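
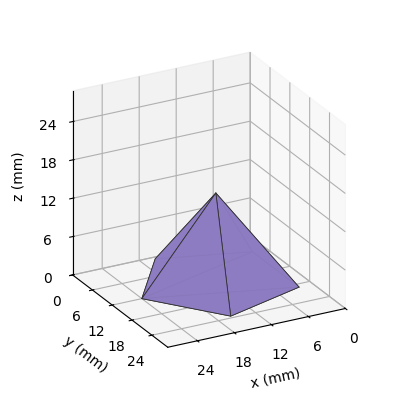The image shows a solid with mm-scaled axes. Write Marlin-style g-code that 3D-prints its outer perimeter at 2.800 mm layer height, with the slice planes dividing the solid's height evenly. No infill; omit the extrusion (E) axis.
Reading the render: the shape is a regular 5-sided pyramid, base circumscribed radius ≈ 12 mm, apex at z ≈ 14 mm (dimensions read to the nearest mm from the axis ticks). For the g-code, the solid's height is divided into equal slices at the stated Δz and each level perimeter traced with G1 moves after a G0 lift.

; perimeter-only toolpath
G21 ; units = mm
G90 ; absolute positioning
G28 ; home
; layer 1
G0 Z2.800
G0 X21.600 Y12.000
G1 X14.966 Y21.130
G1 X4.234 Y17.642
G1 X4.234 Y6.358
G1 X14.966 Y2.870
G1 X21.600 Y12.000
; layer 2
G0 Z5.600
G0 X19.200 Y12.000
G1 X14.225 Y18.848
G1 X6.175 Y16.232
G1 X6.175 Y7.768
G1 X14.225 Y5.152
G1 X19.200 Y12.000
; layer 3
G0 Z8.400
G0 X16.800 Y12.000
G1 X13.483 Y16.565
G1 X8.117 Y14.821
G1 X8.117 Y9.179
G1 X13.483 Y7.435
G1 X16.800 Y12.000
; layer 4
G0 Z11.200
G0 X14.400 Y12.000
G1 X12.742 Y14.283
G1 X10.058 Y13.411
G1 X10.058 Y10.589
G1 X12.742 Y9.717
G1 X14.400 Y12.000
M2 ; end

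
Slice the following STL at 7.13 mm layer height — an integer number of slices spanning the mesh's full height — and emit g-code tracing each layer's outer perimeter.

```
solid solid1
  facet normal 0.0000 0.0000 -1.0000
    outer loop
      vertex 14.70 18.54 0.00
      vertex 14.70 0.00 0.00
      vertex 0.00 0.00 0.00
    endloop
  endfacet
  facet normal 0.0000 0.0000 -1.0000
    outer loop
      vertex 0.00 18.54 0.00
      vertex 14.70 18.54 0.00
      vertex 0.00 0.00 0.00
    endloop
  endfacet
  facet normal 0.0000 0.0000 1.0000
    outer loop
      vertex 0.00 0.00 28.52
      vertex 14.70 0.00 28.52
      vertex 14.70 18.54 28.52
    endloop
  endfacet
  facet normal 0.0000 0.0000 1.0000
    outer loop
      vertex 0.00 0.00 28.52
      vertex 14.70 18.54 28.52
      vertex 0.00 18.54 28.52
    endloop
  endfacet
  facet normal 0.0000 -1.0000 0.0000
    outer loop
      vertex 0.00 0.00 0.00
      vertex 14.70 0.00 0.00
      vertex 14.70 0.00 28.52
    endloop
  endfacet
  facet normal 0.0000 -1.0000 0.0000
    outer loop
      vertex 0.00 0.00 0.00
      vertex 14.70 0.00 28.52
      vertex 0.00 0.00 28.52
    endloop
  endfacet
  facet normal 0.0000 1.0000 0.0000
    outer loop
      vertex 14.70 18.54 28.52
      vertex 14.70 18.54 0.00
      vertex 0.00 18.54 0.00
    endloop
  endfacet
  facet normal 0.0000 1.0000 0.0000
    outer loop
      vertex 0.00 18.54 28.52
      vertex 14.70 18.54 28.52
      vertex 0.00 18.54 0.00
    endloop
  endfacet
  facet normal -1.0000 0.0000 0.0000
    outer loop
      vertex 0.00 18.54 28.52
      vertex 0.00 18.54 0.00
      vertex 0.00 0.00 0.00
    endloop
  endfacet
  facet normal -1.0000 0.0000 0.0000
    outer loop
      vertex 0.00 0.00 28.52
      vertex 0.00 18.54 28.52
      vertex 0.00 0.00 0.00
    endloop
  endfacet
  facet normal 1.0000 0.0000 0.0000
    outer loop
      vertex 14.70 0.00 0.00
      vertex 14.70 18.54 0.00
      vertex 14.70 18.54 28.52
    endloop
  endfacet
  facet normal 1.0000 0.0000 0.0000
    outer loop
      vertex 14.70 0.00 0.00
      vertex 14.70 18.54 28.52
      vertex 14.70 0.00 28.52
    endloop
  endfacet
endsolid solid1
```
; perimeter-only toolpath
G21 ; units = mm
G90 ; absolute positioning
G28 ; home
; layer 1
G0 Z7.13
G0 X0.00 Y0.00
G1 X14.70 Y0.00
G1 X14.70 Y18.54
G1 X0.00 Y18.54
G1 X0.00 Y0.00
; layer 2
G0 Z14.26
G0 X0.00 Y0.00
G1 X14.70 Y0.00
G1 X14.70 Y18.54
G1 X0.00 Y18.54
G1 X0.00 Y0.00
; layer 3
G0 Z21.39
G0 X0.00 Y0.00
G1 X14.70 Y0.00
G1 X14.70 Y18.54
G1 X0.00 Y18.54
G1 X0.00 Y0.00
; layer 4
G0 Z28.52
G0 X0.00 Y0.00
G1 X14.70 Y0.00
G1 X14.70 Y18.54
G1 X0.00 Y18.54
G1 X0.00 Y0.00
M2 ; end

The solid is a rectangular box, roughly 14.7 × 18.5 mm footprint and 28.5 mm tall. Slicing at Δz = 7.13 mm — 4 equal slices spanning the solid's height, so layer i sits at z = i·h/4 — gives 4 non-empty perimeters. Each is a 4-segment closed polygon; G0 lifts to the layer z and rapids to the start vertex, then G1 traces the edges.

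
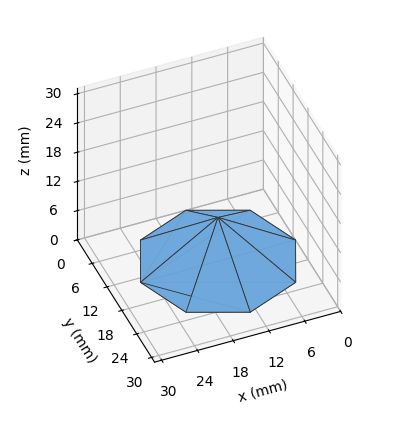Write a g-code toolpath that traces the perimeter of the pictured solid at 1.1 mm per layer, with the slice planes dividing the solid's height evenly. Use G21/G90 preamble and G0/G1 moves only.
Reading the render: the shape is a regular 8-sided pyramid, base circumscribed radius ≈ 13 mm, apex at z ≈ 9 mm (dimensions read to the nearest mm from the axis ticks). For the g-code, the solid's height is divided into equal slices at the stated Δz and each level perimeter traced with G1 moves after a G0 lift.

; perimeter-only toolpath
G21 ; units = mm
G90 ; absolute positioning
G28 ; home
; layer 1
G0 Z1.1
G0 X24.4 Y13.0
G1 X21.1 Y21.1
G1 X13.0 Y24.4
G1 X4.9 Y21.1
G1 X1.6 Y13.0
G1 X4.9 Y4.9
G1 X13.0 Y1.6
G1 X21.1 Y4.9
G1 X24.4 Y13.0
; layer 2
G0 Z2.2
G0 X22.8 Y13.0
G1 X19.9 Y19.9
G1 X13.0 Y22.8
G1 X6.1 Y19.9
G1 X3.2 Y13.0
G1 X6.1 Y6.1
G1 X13.0 Y3.2
G1 X19.9 Y6.1
G1 X22.8 Y13.0
; layer 3
G0 Z3.4
G0 X21.1 Y13.0
G1 X18.8 Y18.8
G1 X13.0 Y21.1
G1 X7.2 Y18.8
G1 X4.9 Y13.0
G1 X7.2 Y7.2
G1 X13.0 Y4.9
G1 X18.8 Y7.2
G1 X21.1 Y13.0
; layer 4
G0 Z4.5
G0 X19.5 Y13.0
G1 X17.6 Y17.6
G1 X13.0 Y19.5
G1 X8.4 Y17.6
G1 X6.5 Y13.0
G1 X8.4 Y8.4
G1 X13.0 Y6.5
G1 X17.6 Y8.4
G1 X19.5 Y13.0
; layer 5
G0 Z5.6
G0 X17.9 Y13.0
G1 X16.4 Y16.4
G1 X13.0 Y17.9
G1 X9.6 Y16.4
G1 X8.1 Y13.0
G1 X9.6 Y9.6
G1 X13.0 Y8.1
G1 X16.4 Y9.6
G1 X17.9 Y13.0
; layer 6
G0 Z6.8
G0 X16.2 Y13.0
G1 X15.3 Y15.3
G1 X13.0 Y16.2
G1 X10.7 Y15.3
G1 X9.8 Y13.0
G1 X10.7 Y10.7
G1 X13.0 Y9.8
G1 X15.3 Y10.7
G1 X16.2 Y13.0
; layer 7
G0 Z7.9
G0 X14.6 Y13.0
G1 X14.2 Y14.2
G1 X13.0 Y14.6
G1 X11.8 Y14.2
G1 X11.4 Y13.0
G1 X11.8 Y11.8
G1 X13.0 Y11.4
G1 X14.2 Y11.8
G1 X14.6 Y13.0
M2 ; end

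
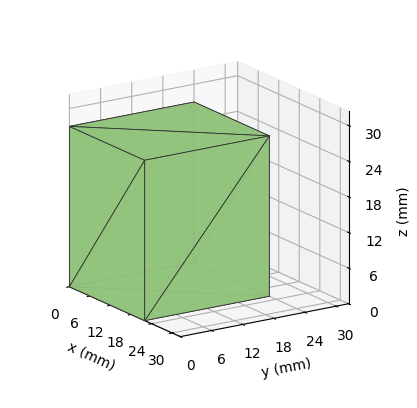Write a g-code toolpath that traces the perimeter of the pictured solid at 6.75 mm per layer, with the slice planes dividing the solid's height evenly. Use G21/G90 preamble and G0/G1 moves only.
Reading the render: the shape is a rectangular box, roughly 22 × 24 mm footprint and 27 mm tall (dimensions read to the nearest mm from the axis ticks). For the g-code, the solid's height is divided into equal slices at the stated Δz and each level perimeter traced with G1 moves after a G0 lift.

; perimeter-only toolpath
G21 ; units = mm
G90 ; absolute positioning
G28 ; home
; layer 1
G0 Z6.75
G0 X0.00 Y0.00
G1 X22.00 Y0.00
G1 X22.00 Y24.00
G1 X0.00 Y24.00
G1 X0.00 Y0.00
; layer 2
G0 Z13.50
G0 X0.00 Y0.00
G1 X22.00 Y0.00
G1 X22.00 Y24.00
G1 X0.00 Y24.00
G1 X0.00 Y0.00
; layer 3
G0 Z20.25
G0 X0.00 Y0.00
G1 X22.00 Y0.00
G1 X22.00 Y24.00
G1 X0.00 Y24.00
G1 X0.00 Y0.00
; layer 4
G0 Z27.00
G0 X0.00 Y0.00
G1 X22.00 Y0.00
G1 X22.00 Y24.00
G1 X0.00 Y24.00
G1 X0.00 Y0.00
M2 ; end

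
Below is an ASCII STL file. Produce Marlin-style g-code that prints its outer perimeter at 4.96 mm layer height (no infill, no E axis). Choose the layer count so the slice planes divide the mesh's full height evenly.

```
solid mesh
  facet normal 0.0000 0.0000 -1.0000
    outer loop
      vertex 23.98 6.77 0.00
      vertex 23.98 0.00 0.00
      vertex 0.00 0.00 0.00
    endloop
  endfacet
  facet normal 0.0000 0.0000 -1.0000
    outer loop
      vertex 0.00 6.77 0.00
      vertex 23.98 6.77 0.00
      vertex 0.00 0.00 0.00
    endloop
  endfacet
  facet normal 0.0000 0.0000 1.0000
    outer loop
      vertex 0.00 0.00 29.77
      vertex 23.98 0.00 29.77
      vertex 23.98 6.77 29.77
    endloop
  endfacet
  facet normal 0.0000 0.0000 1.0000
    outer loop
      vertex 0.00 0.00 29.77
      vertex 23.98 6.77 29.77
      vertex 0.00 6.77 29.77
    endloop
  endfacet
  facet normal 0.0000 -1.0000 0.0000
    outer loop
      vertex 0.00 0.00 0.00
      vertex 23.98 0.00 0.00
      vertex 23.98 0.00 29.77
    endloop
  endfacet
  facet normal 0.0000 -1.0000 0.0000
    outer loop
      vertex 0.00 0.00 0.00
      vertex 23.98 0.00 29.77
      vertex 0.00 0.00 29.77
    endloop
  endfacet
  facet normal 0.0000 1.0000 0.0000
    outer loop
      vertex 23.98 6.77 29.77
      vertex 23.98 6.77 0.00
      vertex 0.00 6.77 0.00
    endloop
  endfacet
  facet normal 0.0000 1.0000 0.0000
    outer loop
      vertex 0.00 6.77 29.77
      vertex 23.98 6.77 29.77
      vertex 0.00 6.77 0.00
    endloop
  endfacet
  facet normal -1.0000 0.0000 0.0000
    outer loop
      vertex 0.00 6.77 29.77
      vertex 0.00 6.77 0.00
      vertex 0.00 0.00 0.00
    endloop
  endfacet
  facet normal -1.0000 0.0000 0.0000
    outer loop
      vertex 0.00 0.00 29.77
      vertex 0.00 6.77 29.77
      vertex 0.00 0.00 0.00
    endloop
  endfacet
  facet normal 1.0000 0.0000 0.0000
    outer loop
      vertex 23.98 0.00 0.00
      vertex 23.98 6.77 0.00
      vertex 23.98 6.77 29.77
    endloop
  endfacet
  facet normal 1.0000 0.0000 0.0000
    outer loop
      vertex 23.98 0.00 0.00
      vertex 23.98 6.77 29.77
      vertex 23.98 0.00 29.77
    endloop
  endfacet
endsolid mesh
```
; perimeter-only toolpath
G21 ; units = mm
G90 ; absolute positioning
G28 ; home
; layer 1
G0 Z4.96
G0 X0.00 Y0.00
G1 X23.98 Y0.00
G1 X23.98 Y6.77
G1 X0.00 Y6.77
G1 X0.00 Y0.00
; layer 2
G0 Z9.92
G0 X0.00 Y0.00
G1 X23.98 Y0.00
G1 X23.98 Y6.77
G1 X0.00 Y6.77
G1 X0.00 Y0.00
; layer 3
G0 Z14.89
G0 X0.00 Y0.00
G1 X23.98 Y0.00
G1 X23.98 Y6.77
G1 X0.00 Y6.77
G1 X0.00 Y0.00
; layer 4
G0 Z19.85
G0 X0.00 Y0.00
G1 X23.98 Y0.00
G1 X23.98 Y6.77
G1 X0.00 Y6.77
G1 X0.00 Y0.00
; layer 5
G0 Z24.81
G0 X0.00 Y0.00
G1 X23.98 Y0.00
G1 X23.98 Y6.77
G1 X0.00 Y6.77
G1 X0.00 Y0.00
; layer 6
G0 Z29.77
G0 X0.00 Y0.00
G1 X23.98 Y0.00
G1 X23.98 Y6.77
G1 X0.00 Y6.77
G1 X0.00 Y0.00
M2 ; end

The solid is a rectangular box, roughly 24 × 6.77 mm footprint and 29.8 mm tall. Slicing at Δz = 4.96 mm — 6 equal slices spanning the solid's height, so layer i sits at z = i·h/6 — gives 6 non-empty perimeters. Each is a 4-segment closed polygon; G0 lifts to the layer z and rapids to the start vertex, then G1 traces the edges.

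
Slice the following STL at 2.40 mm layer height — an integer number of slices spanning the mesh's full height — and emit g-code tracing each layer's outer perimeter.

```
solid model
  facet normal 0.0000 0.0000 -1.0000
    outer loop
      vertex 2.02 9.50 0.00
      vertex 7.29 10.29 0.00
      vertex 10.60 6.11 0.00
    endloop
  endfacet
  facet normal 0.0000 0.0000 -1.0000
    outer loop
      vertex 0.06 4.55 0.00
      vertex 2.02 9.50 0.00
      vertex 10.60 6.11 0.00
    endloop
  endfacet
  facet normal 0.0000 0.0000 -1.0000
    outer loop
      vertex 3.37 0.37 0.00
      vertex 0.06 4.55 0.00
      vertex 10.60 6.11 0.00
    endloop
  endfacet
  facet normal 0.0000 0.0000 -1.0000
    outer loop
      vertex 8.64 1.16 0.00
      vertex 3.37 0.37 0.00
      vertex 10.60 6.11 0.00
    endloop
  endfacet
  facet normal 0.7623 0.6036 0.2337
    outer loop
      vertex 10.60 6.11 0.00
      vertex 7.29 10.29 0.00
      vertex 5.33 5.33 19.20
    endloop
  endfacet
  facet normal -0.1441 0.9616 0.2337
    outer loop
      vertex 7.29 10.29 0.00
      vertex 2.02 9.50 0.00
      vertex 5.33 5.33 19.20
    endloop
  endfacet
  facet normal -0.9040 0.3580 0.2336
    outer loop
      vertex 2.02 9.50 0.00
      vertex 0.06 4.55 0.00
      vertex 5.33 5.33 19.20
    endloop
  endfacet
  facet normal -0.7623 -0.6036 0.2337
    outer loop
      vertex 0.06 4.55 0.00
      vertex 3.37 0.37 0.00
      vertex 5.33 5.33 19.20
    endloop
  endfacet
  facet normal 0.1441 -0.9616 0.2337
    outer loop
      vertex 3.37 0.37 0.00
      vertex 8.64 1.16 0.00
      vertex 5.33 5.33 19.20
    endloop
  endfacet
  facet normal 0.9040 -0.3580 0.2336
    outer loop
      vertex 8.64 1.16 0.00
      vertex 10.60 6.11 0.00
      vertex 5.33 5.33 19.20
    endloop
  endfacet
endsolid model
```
; perimeter-only toolpath
G21 ; units = mm
G90 ; absolute positioning
G28 ; home
; layer 1
G0 Z2.40
G0 X9.94 Y6.01
G1 X7.04 Y9.67
G1 X2.43 Y8.98
G1 X0.72 Y4.65
G1 X3.62 Y0.99
G1 X8.23 Y1.68
G1 X9.94 Y6.01
; layer 2
G0 Z4.80
G0 X9.28 Y5.92
G1 X6.80 Y9.05
G1 X2.85 Y8.46
G1 X1.38 Y4.74
G1 X3.86 Y1.61
G1 X7.81 Y2.20
G1 X9.28 Y5.92
; layer 3
G0 Z7.20
G0 X8.62 Y5.82
G1 X6.56 Y8.43
G1 X3.26 Y7.94
G1 X2.04 Y4.84
G1 X4.11 Y2.23
G1 X7.40 Y2.72
G1 X8.62 Y5.82
; layer 4
G0 Z9.60
G0 X7.96 Y5.72
G1 X6.31 Y7.81
G1 X3.67 Y7.42
G1 X2.69 Y4.94
G1 X4.35 Y2.85
G1 X6.99 Y3.25
G1 X7.96 Y5.72
; layer 5
G0 Z12.00
G0 X7.31 Y5.62
G1 X6.06 Y7.19
G1 X4.09 Y6.89
G1 X3.35 Y5.04
G1 X4.59 Y3.47
G1 X6.57 Y3.77
G1 X7.31 Y5.62
; layer 6
G0 Z14.40
G0 X6.65 Y5.53
G1 X5.82 Y6.57
G1 X4.50 Y6.37
G1 X4.01 Y5.13
G1 X4.84 Y4.09
G1 X6.16 Y4.29
G1 X6.65 Y5.53
; layer 7
G0 Z16.80
G0 X5.99 Y5.43
G1 X5.57 Y5.95
G1 X4.92 Y5.85
G1 X4.67 Y5.23
G1 X5.08 Y4.71
G1 X5.74 Y4.81
G1 X5.99 Y5.43
M2 ; end

The solid is a regular 6-sided pyramid, base circumscribed radius ≈ 5.33 mm, apex at z ≈ 19.2 mm. Slicing at Δz = 2.40 mm — 8 equal slices spanning the solid's height, so layer i sits at z = i·h/8 — gives 7 non-empty perimeters. Each is a 6-segment closed polygon; G0 lifts to the layer z and rapids to the start vertex, then G1 traces the edges. The cross-section shrinks linearly with z (the slice at the apex is degenerate and omitted).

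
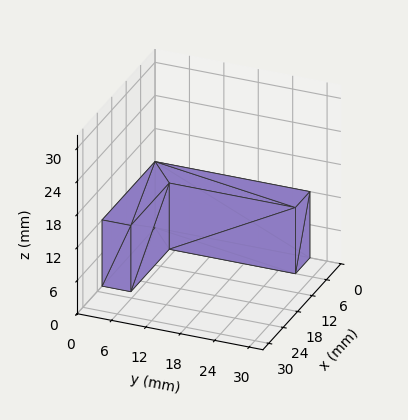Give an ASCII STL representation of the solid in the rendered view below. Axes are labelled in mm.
Reading the render: the shape is an L-shaped prism: outer 22 × 27 mm, arm thicknesses ≈ 5 mm (horizontal) and 6 mm (vertical), extruded 12 mm in z (dimensions read to the nearest mm from the axis ticks). For the STL, each face is triangulated and given an outward normal.

solid part
  facet normal 0.0000 0.0000 -1.0000
    outer loop
      vertex 22.000 5.000 0.000
      vertex 22.000 0.000 0.000
      vertex 0.000 0.000 0.000
    endloop
  endfacet
  facet normal 0.0000 0.0000 -1.0000
    outer loop
      vertex 6.000 5.000 0.000
      vertex 22.000 5.000 0.000
      vertex 0.000 0.000 0.000
    endloop
  endfacet
  facet normal 0.0000 0.0000 -1.0000
    outer loop
      vertex 6.000 27.000 0.000
      vertex 6.000 5.000 0.000
      vertex 0.000 0.000 0.000
    endloop
  endfacet
  facet normal 0.0000 0.0000 -1.0000
    outer loop
      vertex 0.000 27.000 0.000
      vertex 6.000 27.000 0.000
      vertex 0.000 0.000 0.000
    endloop
  endfacet
  facet normal 0.0000 0.0000 1.0000
    outer loop
      vertex 0.000 0.000 12.000
      vertex 22.000 0.000 12.000
      vertex 22.000 5.000 12.000
    endloop
  endfacet
  facet normal 0.0000 0.0000 1.0000
    outer loop
      vertex 0.000 0.000 12.000
      vertex 22.000 5.000 12.000
      vertex 6.000 5.000 12.000
    endloop
  endfacet
  facet normal 0.0000 0.0000 1.0000
    outer loop
      vertex 0.000 0.000 12.000
      vertex 6.000 5.000 12.000
      vertex 6.000 27.000 12.000
    endloop
  endfacet
  facet normal 0.0000 0.0000 1.0000
    outer loop
      vertex 0.000 0.000 12.000
      vertex 6.000 27.000 12.000
      vertex 0.000 27.000 12.000
    endloop
  endfacet
  facet normal 0.0000 -1.0000 0.0000
    outer loop
      vertex 0.000 0.000 0.000
      vertex 22.000 0.000 0.000
      vertex 22.000 0.000 12.000
    endloop
  endfacet
  facet normal 0.0000 -1.0000 0.0000
    outer loop
      vertex 0.000 0.000 0.000
      vertex 22.000 0.000 12.000
      vertex 0.000 0.000 12.000
    endloop
  endfacet
  facet normal 1.0000 0.0000 0.0000
    outer loop
      vertex 22.000 0.000 0.000
      vertex 22.000 5.000 0.000
      vertex 22.000 5.000 12.000
    endloop
  endfacet
  facet normal 1.0000 0.0000 0.0000
    outer loop
      vertex 22.000 0.000 0.000
      vertex 22.000 5.000 12.000
      vertex 22.000 0.000 12.000
    endloop
  endfacet
  facet normal 0.0000 1.0000 0.0000
    outer loop
      vertex 22.000 5.000 0.000
      vertex 6.000 5.000 0.000
      vertex 6.000 5.000 12.000
    endloop
  endfacet
  facet normal 0.0000 1.0000 0.0000
    outer loop
      vertex 22.000 5.000 0.000
      vertex 6.000 5.000 12.000
      vertex 22.000 5.000 12.000
    endloop
  endfacet
  facet normal 1.0000 0.0000 0.0000
    outer loop
      vertex 6.000 5.000 0.000
      vertex 6.000 27.000 0.000
      vertex 6.000 27.000 12.000
    endloop
  endfacet
  facet normal 1.0000 0.0000 0.0000
    outer loop
      vertex 6.000 5.000 0.000
      vertex 6.000 27.000 12.000
      vertex 6.000 5.000 12.000
    endloop
  endfacet
  facet normal 0.0000 1.0000 0.0000
    outer loop
      vertex 6.000 27.000 0.000
      vertex 0.000 27.000 0.000
      vertex 0.000 27.000 12.000
    endloop
  endfacet
  facet normal 0.0000 1.0000 0.0000
    outer loop
      vertex 6.000 27.000 0.000
      vertex 0.000 27.000 12.000
      vertex 6.000 27.000 12.000
    endloop
  endfacet
  facet normal -1.0000 0.0000 0.0000
    outer loop
      vertex 0.000 27.000 0.000
      vertex 0.000 0.000 0.000
      vertex 0.000 0.000 12.000
    endloop
  endfacet
  facet normal -1.0000 0.0000 0.0000
    outer loop
      vertex 0.000 27.000 0.000
      vertex 0.000 0.000 12.000
      vertex 0.000 27.000 12.000
    endloop
  endfacet
endsolid part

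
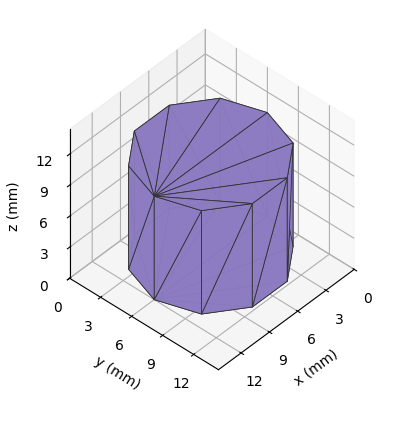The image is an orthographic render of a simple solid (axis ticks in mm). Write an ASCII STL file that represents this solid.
Reading the render: the shape is a regular 10-sided prism (a cylinder approximated with 10 flat sides), circumscribed radius ≈ 6 mm, height ≈ 10 mm (dimensions read to the nearest mm from the axis ticks). For the STL, each face is triangulated and given an outward normal.

solid part
  facet normal 0.0000 0.0000 -1.0000
    outer loop
      vertex 7.854 11.706 0.000
      vertex 10.854 9.527 0.000
      vertex 12.000 6.000 0.000
    endloop
  endfacet
  facet normal 0.0000 0.0000 -1.0000
    outer loop
      vertex 4.146 11.706 0.000
      vertex 7.854 11.706 0.000
      vertex 12.000 6.000 0.000
    endloop
  endfacet
  facet normal 0.0000 0.0000 -1.0000
    outer loop
      vertex 1.146 9.527 0.000
      vertex 4.146 11.706 0.000
      vertex 12.000 6.000 0.000
    endloop
  endfacet
  facet normal 0.0000 0.0000 -1.0000
    outer loop
      vertex 0.000 6.000 0.000
      vertex 1.146 9.527 0.000
      vertex 12.000 6.000 0.000
    endloop
  endfacet
  facet normal 0.0000 0.0000 -1.0000
    outer loop
      vertex 1.146 2.473 0.000
      vertex 0.000 6.000 0.000
      vertex 12.000 6.000 0.000
    endloop
  endfacet
  facet normal 0.0000 0.0000 -1.0000
    outer loop
      vertex 4.146 0.294 0.000
      vertex 1.146 2.473 0.000
      vertex 12.000 6.000 0.000
    endloop
  endfacet
  facet normal 0.0000 0.0000 -1.0000
    outer loop
      vertex 7.854 0.294 0.000
      vertex 4.146 0.294 0.000
      vertex 12.000 6.000 0.000
    endloop
  endfacet
  facet normal 0.0000 0.0000 -1.0000
    outer loop
      vertex 10.854 2.473 0.000
      vertex 7.854 0.294 0.000
      vertex 12.000 6.000 0.000
    endloop
  endfacet
  facet normal 0.0000 0.0000 1.0000
    outer loop
      vertex 12.000 6.000 10.000
      vertex 10.854 9.527 10.000
      vertex 7.854 11.706 10.000
    endloop
  endfacet
  facet normal 0.0000 0.0000 1.0000
    outer loop
      vertex 12.000 6.000 10.000
      vertex 7.854 11.706 10.000
      vertex 4.146 11.706 10.000
    endloop
  endfacet
  facet normal 0.0000 0.0000 1.0000
    outer loop
      vertex 12.000 6.000 10.000
      vertex 4.146 11.706 10.000
      vertex 1.146 9.527 10.000
    endloop
  endfacet
  facet normal 0.0000 0.0000 1.0000
    outer loop
      vertex 12.000 6.000 10.000
      vertex 1.146 9.527 10.000
      vertex 0.000 6.000 10.000
    endloop
  endfacet
  facet normal 0.0000 0.0000 1.0000
    outer loop
      vertex 12.000 6.000 10.000
      vertex 0.000 6.000 10.000
      vertex 1.146 2.473 10.000
    endloop
  endfacet
  facet normal 0.0000 0.0000 1.0000
    outer loop
      vertex 12.000 6.000 10.000
      vertex 1.146 2.473 10.000
      vertex 4.146 0.294 10.000
    endloop
  endfacet
  facet normal 0.0000 0.0000 1.0000
    outer loop
      vertex 12.000 6.000 10.000
      vertex 4.146 0.294 10.000
      vertex 7.854 0.294 10.000
    endloop
  endfacet
  facet normal 0.0000 0.0000 1.0000
    outer loop
      vertex 12.000 6.000 10.000
      vertex 7.854 0.294 10.000
      vertex 10.854 2.473 10.000
    endloop
  endfacet
  facet normal 0.9511 0.3090 0.0000
    outer loop
      vertex 12.000 6.000 0.000
      vertex 10.854 9.527 0.000
      vertex 10.854 9.527 10.000
    endloop
  endfacet
  facet normal 0.9511 0.3090 0.0000
    outer loop
      vertex 12.000 6.000 0.000
      vertex 10.854 9.527 10.000
      vertex 12.000 6.000 10.000
    endloop
  endfacet
  facet normal 0.5877 0.8091 0.0000
    outer loop
      vertex 10.854 9.527 0.000
      vertex 7.854 11.706 0.000
      vertex 7.854 11.706 10.000
    endloop
  endfacet
  facet normal 0.5877 0.8091 0.0000
    outer loop
      vertex 10.854 9.527 0.000
      vertex 7.854 11.706 10.000
      vertex 10.854 9.527 10.000
    endloop
  endfacet
  facet normal 0.0000 1.0000 0.0000
    outer loop
      vertex 7.854 11.706 0.000
      vertex 4.146 11.706 0.000
      vertex 4.146 11.706 10.000
    endloop
  endfacet
  facet normal 0.0000 1.0000 0.0000
    outer loop
      vertex 7.854 11.706 0.000
      vertex 4.146 11.706 10.000
      vertex 7.854 11.706 10.000
    endloop
  endfacet
  facet normal -0.5877 0.8091 0.0000
    outer loop
      vertex 4.146 11.706 0.000
      vertex 1.146 9.527 0.000
      vertex 1.146 9.527 10.000
    endloop
  endfacet
  facet normal -0.5877 0.8091 0.0000
    outer loop
      vertex 4.146 11.706 0.000
      vertex 1.146 9.527 10.000
      vertex 4.146 11.706 10.000
    endloop
  endfacet
  facet normal -0.9511 0.3090 0.0000
    outer loop
      vertex 1.146 9.527 0.000
      vertex 0.000 6.000 0.000
      vertex 0.000 6.000 10.000
    endloop
  endfacet
  facet normal -0.9511 0.3090 0.0000
    outer loop
      vertex 1.146 9.527 0.000
      vertex 0.000 6.000 10.000
      vertex 1.146 9.527 10.000
    endloop
  endfacet
  facet normal -0.9511 -0.3090 0.0000
    outer loop
      vertex 0.000 6.000 0.000
      vertex 1.146 2.473 0.000
      vertex 1.146 2.473 10.000
    endloop
  endfacet
  facet normal -0.9511 -0.3090 0.0000
    outer loop
      vertex 0.000 6.000 0.000
      vertex 1.146 2.473 10.000
      vertex 0.000 6.000 10.000
    endloop
  endfacet
  facet normal -0.5877 -0.8091 0.0000
    outer loop
      vertex 1.146 2.473 0.000
      vertex 4.146 0.294 0.000
      vertex 4.146 0.294 10.000
    endloop
  endfacet
  facet normal -0.5877 -0.8091 0.0000
    outer loop
      vertex 1.146 2.473 0.000
      vertex 4.146 0.294 10.000
      vertex 1.146 2.473 10.000
    endloop
  endfacet
  facet normal 0.0000 -1.0000 0.0000
    outer loop
      vertex 4.146 0.294 0.000
      vertex 7.854 0.294 0.000
      vertex 7.854 0.294 10.000
    endloop
  endfacet
  facet normal 0.0000 -1.0000 0.0000
    outer loop
      vertex 4.146 0.294 0.000
      vertex 7.854 0.294 10.000
      vertex 4.146 0.294 10.000
    endloop
  endfacet
  facet normal 0.5877 -0.8091 0.0000
    outer loop
      vertex 7.854 0.294 0.000
      vertex 10.854 2.473 0.000
      vertex 10.854 2.473 10.000
    endloop
  endfacet
  facet normal 0.5877 -0.8091 0.0000
    outer loop
      vertex 7.854 0.294 0.000
      vertex 10.854 2.473 10.000
      vertex 7.854 0.294 10.000
    endloop
  endfacet
  facet normal 0.9511 -0.3090 0.0000
    outer loop
      vertex 10.854 2.473 0.000
      vertex 12.000 6.000 0.000
      vertex 12.000 6.000 10.000
    endloop
  endfacet
  facet normal 0.9511 -0.3090 0.0000
    outer loop
      vertex 10.854 2.473 0.000
      vertex 12.000 6.000 10.000
      vertex 10.854 2.473 10.000
    endloop
  endfacet
endsolid part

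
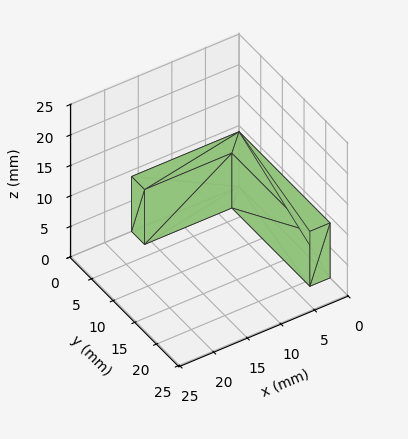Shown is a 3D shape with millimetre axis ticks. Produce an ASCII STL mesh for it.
Reading the render: the shape is an L-shaped prism: outer 16 × 21 mm, arm thicknesses ≈ 3 mm (horizontal) and 3 mm (vertical), extruded 9 mm in z (dimensions read to the nearest mm from the axis ticks). For the STL, each face is triangulated and given an outward normal.

solid part
  facet normal 0.0000 0.0000 -1.0000
    outer loop
      vertex 16.0 3.0 0.0
      vertex 16.0 0.0 0.0
      vertex 0.0 0.0 0.0
    endloop
  endfacet
  facet normal 0.0000 0.0000 -1.0000
    outer loop
      vertex 3.0 3.0 0.0
      vertex 16.0 3.0 0.0
      vertex 0.0 0.0 0.0
    endloop
  endfacet
  facet normal 0.0000 0.0000 -1.0000
    outer loop
      vertex 3.0 21.0 0.0
      vertex 3.0 3.0 0.0
      vertex 0.0 0.0 0.0
    endloop
  endfacet
  facet normal 0.0000 0.0000 -1.0000
    outer loop
      vertex 0.0 21.0 0.0
      vertex 3.0 21.0 0.0
      vertex 0.0 0.0 0.0
    endloop
  endfacet
  facet normal 0.0000 0.0000 1.0000
    outer loop
      vertex 0.0 0.0 9.0
      vertex 16.0 0.0 9.0
      vertex 16.0 3.0 9.0
    endloop
  endfacet
  facet normal 0.0000 0.0000 1.0000
    outer loop
      vertex 0.0 0.0 9.0
      vertex 16.0 3.0 9.0
      vertex 3.0 3.0 9.0
    endloop
  endfacet
  facet normal 0.0000 0.0000 1.0000
    outer loop
      vertex 0.0 0.0 9.0
      vertex 3.0 3.0 9.0
      vertex 3.0 21.0 9.0
    endloop
  endfacet
  facet normal 0.0000 0.0000 1.0000
    outer loop
      vertex 0.0 0.0 9.0
      vertex 3.0 21.0 9.0
      vertex 0.0 21.0 9.0
    endloop
  endfacet
  facet normal 0.0000 -1.0000 0.0000
    outer loop
      vertex 0.0 0.0 0.0
      vertex 16.0 0.0 0.0
      vertex 16.0 0.0 9.0
    endloop
  endfacet
  facet normal 0.0000 -1.0000 0.0000
    outer loop
      vertex 0.0 0.0 0.0
      vertex 16.0 0.0 9.0
      vertex 0.0 0.0 9.0
    endloop
  endfacet
  facet normal 1.0000 0.0000 0.0000
    outer loop
      vertex 16.0 0.0 0.0
      vertex 16.0 3.0 0.0
      vertex 16.0 3.0 9.0
    endloop
  endfacet
  facet normal 1.0000 0.0000 0.0000
    outer loop
      vertex 16.0 0.0 0.0
      vertex 16.0 3.0 9.0
      vertex 16.0 0.0 9.0
    endloop
  endfacet
  facet normal 0.0000 1.0000 0.0000
    outer loop
      vertex 16.0 3.0 0.0
      vertex 3.0 3.0 0.0
      vertex 3.0 3.0 9.0
    endloop
  endfacet
  facet normal 0.0000 1.0000 0.0000
    outer loop
      vertex 16.0 3.0 0.0
      vertex 3.0 3.0 9.0
      vertex 16.0 3.0 9.0
    endloop
  endfacet
  facet normal 1.0000 0.0000 0.0000
    outer loop
      vertex 3.0 3.0 0.0
      vertex 3.0 21.0 0.0
      vertex 3.0 21.0 9.0
    endloop
  endfacet
  facet normal 1.0000 0.0000 0.0000
    outer loop
      vertex 3.0 3.0 0.0
      vertex 3.0 21.0 9.0
      vertex 3.0 3.0 9.0
    endloop
  endfacet
  facet normal 0.0000 1.0000 0.0000
    outer loop
      vertex 3.0 21.0 0.0
      vertex 0.0 21.0 0.0
      vertex 0.0 21.0 9.0
    endloop
  endfacet
  facet normal 0.0000 1.0000 0.0000
    outer loop
      vertex 3.0 21.0 0.0
      vertex 0.0 21.0 9.0
      vertex 3.0 21.0 9.0
    endloop
  endfacet
  facet normal -1.0000 0.0000 0.0000
    outer loop
      vertex 0.0 21.0 0.0
      vertex 0.0 0.0 0.0
      vertex 0.0 0.0 9.0
    endloop
  endfacet
  facet normal -1.0000 0.0000 0.0000
    outer loop
      vertex 0.0 21.0 0.0
      vertex 0.0 0.0 9.0
      vertex 0.0 21.0 9.0
    endloop
  endfacet
endsolid part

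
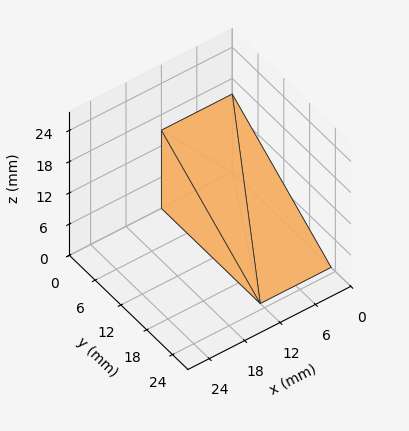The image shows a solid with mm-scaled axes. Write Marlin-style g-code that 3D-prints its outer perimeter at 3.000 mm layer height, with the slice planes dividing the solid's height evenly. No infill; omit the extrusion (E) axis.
Reading the render: the shape is a wedge (ramp): 12 × 23 mm base, rising to 15 mm along the y=0 edge and sloping linearly to z=0 at y=23 (dimensions read to the nearest mm from the axis ticks). For the g-code, the solid's height is divided into equal slices at the stated Δz and each level perimeter traced with G1 moves after a G0 lift.

; perimeter-only toolpath
G21 ; units = mm
G90 ; absolute positioning
G28 ; home
; layer 1
G0 Z3.000
G0 X0.000 Y0.000
G1 X12.000 Y0.000
G1 X12.000 Y18.400
G1 X0.000 Y18.400
G1 X0.000 Y0.000
; layer 2
G0 Z6.000
G0 X0.000 Y0.000
G1 X12.000 Y0.000
G1 X12.000 Y13.800
G1 X0.000 Y13.800
G1 X0.000 Y0.000
; layer 3
G0 Z9.000
G0 X0.000 Y0.000
G1 X12.000 Y0.000
G1 X12.000 Y9.200
G1 X0.000 Y9.200
G1 X0.000 Y0.000
; layer 4
G0 Z12.000
G0 X0.000 Y0.000
G1 X12.000 Y0.000
G1 X12.000 Y4.600
G1 X0.000 Y4.600
G1 X0.000 Y0.000
M2 ; end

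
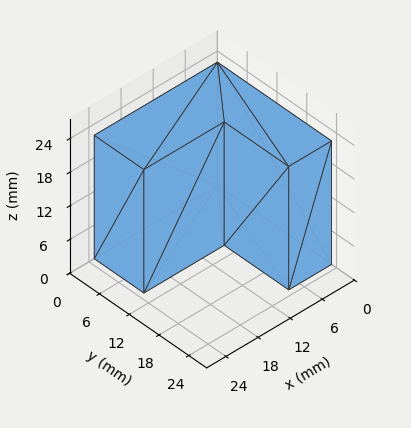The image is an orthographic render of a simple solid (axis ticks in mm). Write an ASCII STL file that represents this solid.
Reading the render: the shape is an L-shaped prism: outer 23 × 23 mm, arm thicknesses ≈ 10 mm (horizontal) and 8 mm (vertical), extruded 22 mm in z (dimensions read to the nearest mm from the axis ticks). For the STL, each face is triangulated and given an outward normal.

solid part
  facet normal 0.0000 0.0000 -1.0000
    outer loop
      vertex 23.000 10.000 0.000
      vertex 23.000 0.000 0.000
      vertex 0.000 0.000 0.000
    endloop
  endfacet
  facet normal 0.0000 0.0000 -1.0000
    outer loop
      vertex 8.000 10.000 0.000
      vertex 23.000 10.000 0.000
      vertex 0.000 0.000 0.000
    endloop
  endfacet
  facet normal 0.0000 0.0000 -1.0000
    outer loop
      vertex 8.000 23.000 0.000
      vertex 8.000 10.000 0.000
      vertex 0.000 0.000 0.000
    endloop
  endfacet
  facet normal 0.0000 0.0000 -1.0000
    outer loop
      vertex 0.000 23.000 0.000
      vertex 8.000 23.000 0.000
      vertex 0.000 0.000 0.000
    endloop
  endfacet
  facet normal 0.0000 0.0000 1.0000
    outer loop
      vertex 0.000 0.000 22.000
      vertex 23.000 0.000 22.000
      vertex 23.000 10.000 22.000
    endloop
  endfacet
  facet normal 0.0000 0.0000 1.0000
    outer loop
      vertex 0.000 0.000 22.000
      vertex 23.000 10.000 22.000
      vertex 8.000 10.000 22.000
    endloop
  endfacet
  facet normal 0.0000 0.0000 1.0000
    outer loop
      vertex 0.000 0.000 22.000
      vertex 8.000 10.000 22.000
      vertex 8.000 23.000 22.000
    endloop
  endfacet
  facet normal 0.0000 0.0000 1.0000
    outer loop
      vertex 0.000 0.000 22.000
      vertex 8.000 23.000 22.000
      vertex 0.000 23.000 22.000
    endloop
  endfacet
  facet normal 0.0000 -1.0000 0.0000
    outer loop
      vertex 0.000 0.000 0.000
      vertex 23.000 0.000 0.000
      vertex 23.000 0.000 22.000
    endloop
  endfacet
  facet normal 0.0000 -1.0000 0.0000
    outer loop
      vertex 0.000 0.000 0.000
      vertex 23.000 0.000 22.000
      vertex 0.000 0.000 22.000
    endloop
  endfacet
  facet normal 1.0000 0.0000 0.0000
    outer loop
      vertex 23.000 0.000 0.000
      vertex 23.000 10.000 0.000
      vertex 23.000 10.000 22.000
    endloop
  endfacet
  facet normal 1.0000 0.0000 0.0000
    outer loop
      vertex 23.000 0.000 0.000
      vertex 23.000 10.000 22.000
      vertex 23.000 0.000 22.000
    endloop
  endfacet
  facet normal 0.0000 1.0000 0.0000
    outer loop
      vertex 23.000 10.000 0.000
      vertex 8.000 10.000 0.000
      vertex 8.000 10.000 22.000
    endloop
  endfacet
  facet normal 0.0000 1.0000 0.0000
    outer loop
      vertex 23.000 10.000 0.000
      vertex 8.000 10.000 22.000
      vertex 23.000 10.000 22.000
    endloop
  endfacet
  facet normal 1.0000 0.0000 0.0000
    outer loop
      vertex 8.000 10.000 0.000
      vertex 8.000 23.000 0.000
      vertex 8.000 23.000 22.000
    endloop
  endfacet
  facet normal 1.0000 0.0000 0.0000
    outer loop
      vertex 8.000 10.000 0.000
      vertex 8.000 23.000 22.000
      vertex 8.000 10.000 22.000
    endloop
  endfacet
  facet normal 0.0000 1.0000 0.0000
    outer loop
      vertex 8.000 23.000 0.000
      vertex 0.000 23.000 0.000
      vertex 0.000 23.000 22.000
    endloop
  endfacet
  facet normal 0.0000 1.0000 0.0000
    outer loop
      vertex 8.000 23.000 0.000
      vertex 0.000 23.000 22.000
      vertex 8.000 23.000 22.000
    endloop
  endfacet
  facet normal -1.0000 0.0000 0.0000
    outer loop
      vertex 0.000 23.000 0.000
      vertex 0.000 0.000 0.000
      vertex 0.000 0.000 22.000
    endloop
  endfacet
  facet normal -1.0000 0.0000 0.0000
    outer loop
      vertex 0.000 23.000 0.000
      vertex 0.000 0.000 22.000
      vertex 0.000 23.000 22.000
    endloop
  endfacet
endsolid part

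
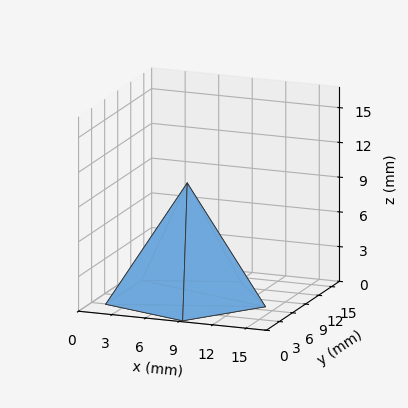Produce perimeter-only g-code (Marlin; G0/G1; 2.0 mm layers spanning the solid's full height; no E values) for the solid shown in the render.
Reading the render: the shape is a regular 5-sided pyramid, base circumscribed radius ≈ 7 mm, apex at z ≈ 10 mm (dimensions read to the nearest mm from the axis ticks). For the g-code, the solid's height is divided into equal slices at the stated Δz and each level perimeter traced with G1 moves after a G0 lift.

; perimeter-only toolpath
G21 ; units = mm
G90 ; absolute positioning
G28 ; home
; layer 1
G0 Z2.0
G0 X12.6 Y7.0
G1 X8.8 Y12.4
G1 X2.4 Y10.3
G1 X2.4 Y3.7
G1 X8.8 Y1.6
G1 X12.6 Y7.0
; layer 2
G0 Z4.0
G0 X11.2 Y7.0
G1 X8.3 Y11.0
G1 X3.6 Y9.5
G1 X3.6 Y4.5
G1 X8.3 Y3.0
G1 X11.2 Y7.0
; layer 3
G0 Z6.0
G0 X9.8 Y7.0
G1 X7.9 Y9.7
G1 X4.7 Y8.6
G1 X4.7 Y5.4
G1 X7.9 Y4.3
G1 X9.8 Y7.0
; layer 4
G0 Z8.0
G0 X8.4 Y7.0
G1 X7.4 Y8.3
G1 X5.9 Y7.8
G1 X5.9 Y6.2
G1 X7.4 Y5.7
G1 X8.4 Y7.0
M2 ; end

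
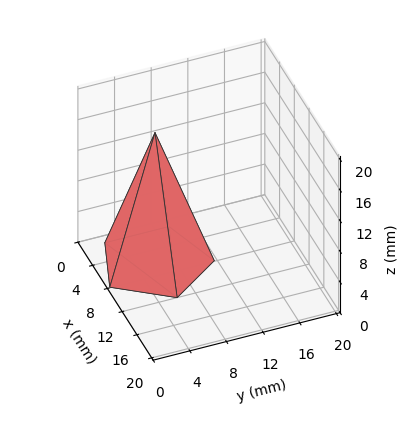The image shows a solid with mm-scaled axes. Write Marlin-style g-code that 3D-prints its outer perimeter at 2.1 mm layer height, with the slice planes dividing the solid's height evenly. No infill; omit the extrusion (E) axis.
Reading the render: the shape is a regular 5-sided pyramid, base circumscribed radius ≈ 6 mm, apex at z ≈ 17 mm (dimensions read to the nearest mm from the axis ticks). For the g-code, the solid's height is divided into equal slices at the stated Δz and each level perimeter traced with G1 moves after a G0 lift.

; perimeter-only toolpath
G21 ; units = mm
G90 ; absolute positioning
G28 ; home
; layer 1
G0 Z2.1
G0 X11.2 Y6.0
G1 X7.7 Y11.0
G1 X1.7 Y9.1
G1 X1.7 Y2.9
G1 X7.7 Y1.0
G1 X11.2 Y6.0
; layer 2
G0 Z4.2
G0 X10.5 Y6.0
G1 X7.4 Y10.3
G1 X2.3 Y8.6
G1 X2.3 Y3.4
G1 X7.4 Y1.7
G1 X10.5 Y6.0
; layer 3
G0 Z6.4
G0 X9.8 Y6.0
G1 X7.2 Y9.6
G1 X2.9 Y8.2
G1 X2.9 Y3.8
G1 X7.2 Y2.4
G1 X9.8 Y6.0
; layer 4
G0 Z8.5
G0 X9.0 Y6.0
G1 X7.0 Y8.8
G1 X3.5 Y7.8
G1 X3.5 Y4.2
G1 X7.0 Y3.1
G1 X9.0 Y6.0
; layer 5
G0 Z10.6
G0 X8.2 Y6.0
G1 X6.7 Y8.1
G1 X4.2 Y7.3
G1 X4.2 Y4.7
G1 X6.7 Y3.9
G1 X8.2 Y6.0
; layer 6
G0 Z12.8
G0 X7.5 Y6.0
G1 X6.5 Y7.4
G1 X4.8 Y6.9
G1 X4.8 Y5.1
G1 X6.5 Y4.6
G1 X7.5 Y6.0
; layer 7
G0 Z14.9
G0 X6.8 Y6.0
G1 X6.2 Y6.7
G1 X5.4 Y6.4
G1 X5.4 Y5.6
G1 X6.2 Y5.3
G1 X6.8 Y6.0
M2 ; end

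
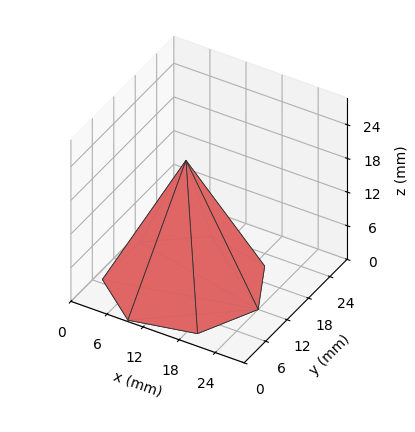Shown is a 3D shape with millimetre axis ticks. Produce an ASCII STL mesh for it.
Reading the render: the shape is a regular 7-sided pyramid, base circumscribed radius ≈ 12 mm, apex at z ≈ 22 mm (dimensions read to the nearest mm from the axis ticks). For the STL, each face is triangulated and given an outward normal.

solid part
  facet normal 0.0000 0.0000 -1.0000
    outer loop
      vertex 9.3 23.7 0.0
      vertex 19.5 21.4 0.0
      vertex 24.0 12.0 0.0
    endloop
  endfacet
  facet normal 0.0000 0.0000 -1.0000
    outer loop
      vertex 1.2 17.2 0.0
      vertex 9.3 23.7 0.0
      vertex 24.0 12.0 0.0
    endloop
  endfacet
  facet normal 0.0000 0.0000 -1.0000
    outer loop
      vertex 1.2 6.8 0.0
      vertex 1.2 17.2 0.0
      vertex 24.0 12.0 0.0
    endloop
  endfacet
  facet normal 0.0000 0.0000 -1.0000
    outer loop
      vertex 9.3 0.3 0.0
      vertex 1.2 6.8 0.0
      vertex 24.0 12.0 0.0
    endloop
  endfacet
  facet normal 0.0000 0.0000 -1.0000
    outer loop
      vertex 19.5 2.6 0.0
      vertex 9.3 0.3 0.0
      vertex 24.0 12.0 0.0
    endloop
  endfacet
  facet normal 0.8093 0.3874 0.4415
    outer loop
      vertex 24.0 12.0 0.0
      vertex 19.5 21.4 0.0
      vertex 12.0 12.0 22.0
    endloop
  endfacet
  facet normal 0.1974 0.8754 0.4413
    outer loop
      vertex 19.5 21.4 0.0
      vertex 9.3 23.7 0.0
      vertex 12.0 12.0 22.0
    endloop
  endfacet
  facet normal -0.5617 0.6999 0.4412
    outer loop
      vertex 9.3 23.7 0.0
      vertex 1.2 17.2 0.0
      vertex 12.0 12.0 22.0
    endloop
  endfacet
  facet normal -0.8977 0.0000 0.4407
    outer loop
      vertex 1.2 17.2 0.0
      vertex 1.2 6.8 0.0
      vertex 12.0 12.0 22.0
    endloop
  endfacet
  facet normal -0.5617 -0.6999 0.4412
    outer loop
      vertex 1.2 6.8 0.0
      vertex 9.3 0.3 0.0
      vertex 12.0 12.0 22.0
    endloop
  endfacet
  facet normal 0.1974 -0.8754 0.4413
    outer loop
      vertex 9.3 0.3 0.0
      vertex 19.5 2.6 0.0
      vertex 12.0 12.0 22.0
    endloop
  endfacet
  facet normal 0.8093 -0.3874 0.4415
    outer loop
      vertex 19.5 2.6 0.0
      vertex 24.0 12.0 0.0
      vertex 12.0 12.0 22.0
    endloop
  endfacet
endsolid part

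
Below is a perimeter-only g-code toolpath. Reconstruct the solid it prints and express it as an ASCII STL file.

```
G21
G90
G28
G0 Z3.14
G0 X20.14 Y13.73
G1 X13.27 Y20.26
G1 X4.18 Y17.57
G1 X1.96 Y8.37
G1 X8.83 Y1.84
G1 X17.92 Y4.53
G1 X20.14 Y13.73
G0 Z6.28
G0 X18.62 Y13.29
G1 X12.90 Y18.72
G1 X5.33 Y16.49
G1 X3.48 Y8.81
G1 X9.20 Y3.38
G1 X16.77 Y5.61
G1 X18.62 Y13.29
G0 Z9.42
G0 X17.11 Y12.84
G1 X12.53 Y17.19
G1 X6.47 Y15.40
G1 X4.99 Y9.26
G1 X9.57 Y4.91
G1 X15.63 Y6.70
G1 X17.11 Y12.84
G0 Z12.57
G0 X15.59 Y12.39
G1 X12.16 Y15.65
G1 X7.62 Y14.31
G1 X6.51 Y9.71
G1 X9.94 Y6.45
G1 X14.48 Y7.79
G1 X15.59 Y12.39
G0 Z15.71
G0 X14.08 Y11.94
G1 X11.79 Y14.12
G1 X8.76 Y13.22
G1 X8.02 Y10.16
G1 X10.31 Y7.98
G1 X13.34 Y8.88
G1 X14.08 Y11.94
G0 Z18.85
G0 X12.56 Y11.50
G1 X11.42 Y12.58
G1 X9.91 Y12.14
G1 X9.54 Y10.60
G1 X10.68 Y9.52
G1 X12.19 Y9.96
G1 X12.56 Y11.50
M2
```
solid part
  facet normal 0.0000 0.0000 -1.0000
    outer loop
      vertex 3.04 18.66 0.00
      vertex 13.64 21.79 0.00
      vertex 21.65 14.18 0.00
    endloop
  endfacet
  facet normal 0.0000 0.0000 -1.0000
    outer loop
      vertex 0.45 7.92 0.00
      vertex 3.04 18.66 0.00
      vertex 21.65 14.18 0.00
    endloop
  endfacet
  facet normal 0.0000 0.0000 -1.0000
    outer loop
      vertex 8.46 0.31 0.00
      vertex 0.45 7.92 0.00
      vertex 21.65 14.18 0.00
    endloop
  endfacet
  facet normal 0.0000 0.0000 -1.0000
    outer loop
      vertex 19.06 3.44 0.00
      vertex 8.46 0.31 0.00
      vertex 21.65 14.18 0.00
    endloop
  endfacet
  facet normal 0.6316 0.6648 0.3991
    outer loop
      vertex 21.65 14.18 0.00
      vertex 13.64 21.79 0.00
      vertex 11.05 11.05 21.99
    endloop
  endfacet
  facet normal -0.2597 0.8794 0.3989
    outer loop
      vertex 13.64 21.79 0.00
      vertex 3.04 18.66 0.00
      vertex 11.05 11.05 21.99
    endloop
  endfacet
  facet normal -0.8914 0.2150 0.3991
    outer loop
      vertex 3.04 18.66 0.00
      vertex 0.45 7.92 0.00
      vertex 11.05 11.05 21.99
    endloop
  endfacet
  facet normal -0.6316 -0.6648 0.3991
    outer loop
      vertex 0.45 7.92 0.00
      vertex 8.46 0.31 0.00
      vertex 11.05 11.05 21.99
    endloop
  endfacet
  facet normal 0.2597 -0.8794 0.3989
    outer loop
      vertex 8.46 0.31 0.00
      vertex 19.06 3.44 0.00
      vertex 11.05 11.05 21.99
    endloop
  endfacet
  facet normal 0.8914 -0.2150 0.3991
    outer loop
      vertex 19.06 3.44 0.00
      vertex 21.65 14.18 0.00
      vertex 11.05 11.05 21.99
    endloop
  endfacet
endsolid part

The G0 Z moves step by Δz≈3.14 mm. The G1 loops shrink linearly with z, so the solid tapers from its base footprint up to z≈22. Closing with a flat bottom cap and the tapered top and triangulating gives 10 facets — a regular 6-sided pyramid, base circumscribed radius ≈ 11.1 mm, apex at z ≈ 22 mm.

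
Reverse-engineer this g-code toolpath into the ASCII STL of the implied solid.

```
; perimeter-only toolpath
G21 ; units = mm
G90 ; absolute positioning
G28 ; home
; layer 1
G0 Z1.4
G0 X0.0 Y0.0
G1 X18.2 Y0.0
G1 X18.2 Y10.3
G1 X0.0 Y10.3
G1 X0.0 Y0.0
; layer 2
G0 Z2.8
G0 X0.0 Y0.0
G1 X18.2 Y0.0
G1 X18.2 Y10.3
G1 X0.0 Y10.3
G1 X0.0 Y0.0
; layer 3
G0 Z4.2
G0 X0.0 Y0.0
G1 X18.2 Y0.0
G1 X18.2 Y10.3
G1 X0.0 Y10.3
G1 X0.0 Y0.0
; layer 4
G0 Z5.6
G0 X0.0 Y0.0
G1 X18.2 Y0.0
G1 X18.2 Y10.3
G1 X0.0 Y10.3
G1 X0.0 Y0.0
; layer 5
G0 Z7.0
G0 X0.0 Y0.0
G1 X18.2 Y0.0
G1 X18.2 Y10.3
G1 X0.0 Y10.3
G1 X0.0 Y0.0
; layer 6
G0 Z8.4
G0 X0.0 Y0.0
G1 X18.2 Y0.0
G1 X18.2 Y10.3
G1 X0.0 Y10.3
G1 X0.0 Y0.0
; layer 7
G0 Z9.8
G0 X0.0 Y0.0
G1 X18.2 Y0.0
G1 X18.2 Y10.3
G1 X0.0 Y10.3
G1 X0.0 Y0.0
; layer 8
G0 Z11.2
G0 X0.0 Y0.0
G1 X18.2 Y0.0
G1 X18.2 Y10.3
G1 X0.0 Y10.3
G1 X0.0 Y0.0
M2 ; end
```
solid part
  facet normal 0.0000 0.0000 -1.0000
    outer loop
      vertex 18.2 10.3 0.0
      vertex 18.2 0.0 0.0
      vertex 0.0 0.0 0.0
    endloop
  endfacet
  facet normal 0.0000 0.0000 -1.0000
    outer loop
      vertex 0.0 10.3 0.0
      vertex 18.2 10.3 0.0
      vertex 0.0 0.0 0.0
    endloop
  endfacet
  facet normal 0.0000 0.0000 1.0000
    outer loop
      vertex 0.0 0.0 11.2
      vertex 18.2 0.0 11.2
      vertex 18.2 10.3 11.2
    endloop
  endfacet
  facet normal 0.0000 0.0000 1.0000
    outer loop
      vertex 0.0 0.0 11.2
      vertex 18.2 10.3 11.2
      vertex 0.0 10.3 11.2
    endloop
  endfacet
  facet normal 0.0000 -1.0000 0.0000
    outer loop
      vertex 0.0 0.0 0.0
      vertex 18.2 0.0 0.0
      vertex 18.2 0.0 11.2
    endloop
  endfacet
  facet normal 0.0000 -1.0000 0.0000
    outer loop
      vertex 0.0 0.0 0.0
      vertex 18.2 0.0 11.2
      vertex 0.0 0.0 11.2
    endloop
  endfacet
  facet normal 0.0000 1.0000 0.0000
    outer loop
      vertex 18.2 10.3 11.2
      vertex 18.2 10.3 0.0
      vertex 0.0 10.3 0.0
    endloop
  endfacet
  facet normal 0.0000 1.0000 0.0000
    outer loop
      vertex 0.0 10.3 11.2
      vertex 18.2 10.3 11.2
      vertex 0.0 10.3 0.0
    endloop
  endfacet
  facet normal -1.0000 0.0000 0.0000
    outer loop
      vertex 0.0 10.3 11.2
      vertex 0.0 10.3 0.0
      vertex 0.0 0.0 0.0
    endloop
  endfacet
  facet normal -1.0000 0.0000 0.0000
    outer loop
      vertex 0.0 0.0 11.2
      vertex 0.0 10.3 11.2
      vertex 0.0 0.0 0.0
    endloop
  endfacet
  facet normal 1.0000 0.0000 0.0000
    outer loop
      vertex 18.2 0.0 0.0
      vertex 18.2 10.3 0.0
      vertex 18.2 10.3 11.2
    endloop
  endfacet
  facet normal 1.0000 0.0000 0.0000
    outer loop
      vertex 18.2 0.0 0.0
      vertex 18.2 10.3 11.2
      vertex 18.2 0.0 11.2
    endloop
  endfacet
endsolid part

The G0 Z moves step by Δz≈1.4 mm. Every layer's G1 loop is the same polygon, so the solid is a straight extrusion of it from z=0 to z≈11.2. Closing with flat bottom and top caps and triangulating gives 12 facets — a rectangular box, roughly 18.2 × 10.3 mm footprint and 11.2 mm tall.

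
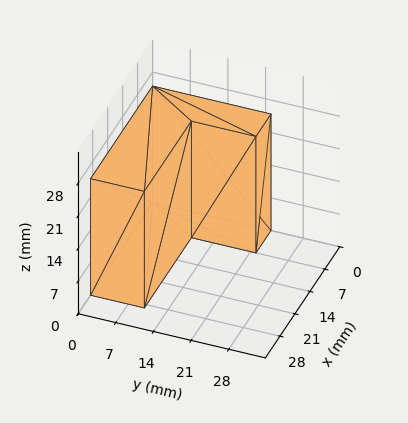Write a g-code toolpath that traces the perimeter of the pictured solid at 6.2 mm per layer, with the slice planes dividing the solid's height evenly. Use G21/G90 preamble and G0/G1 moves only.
Reading the render: the shape is an L-shaped prism: outer 29 × 22 mm, arm thicknesses ≈ 10 mm (horizontal) and 7 mm (vertical), extruded 25 mm in z (dimensions read to the nearest mm from the axis ticks). For the g-code, the solid's height is divided into equal slices at the stated Δz and each level perimeter traced with G1 moves after a G0 lift.

; perimeter-only toolpath
G21 ; units = mm
G90 ; absolute positioning
G28 ; home
; layer 1
G0 Z6.2
G0 X0.0 Y0.0
G1 X29.0 Y0.0
G1 X29.0 Y10.0
G1 X7.0 Y10.0
G1 X7.0 Y22.0
G1 X0.0 Y22.0
G1 X0.0 Y0.0
; layer 2
G0 Z12.5
G0 X0.0 Y0.0
G1 X29.0 Y0.0
G1 X29.0 Y10.0
G1 X7.0 Y10.0
G1 X7.0 Y22.0
G1 X0.0 Y22.0
G1 X0.0 Y0.0
; layer 3
G0 Z18.8
G0 X0.0 Y0.0
G1 X29.0 Y0.0
G1 X29.0 Y10.0
G1 X7.0 Y10.0
G1 X7.0 Y22.0
G1 X0.0 Y22.0
G1 X0.0 Y0.0
; layer 4
G0 Z25.0
G0 X0.0 Y0.0
G1 X29.0 Y0.0
G1 X29.0 Y10.0
G1 X7.0 Y10.0
G1 X7.0 Y22.0
G1 X0.0 Y22.0
G1 X0.0 Y0.0
M2 ; end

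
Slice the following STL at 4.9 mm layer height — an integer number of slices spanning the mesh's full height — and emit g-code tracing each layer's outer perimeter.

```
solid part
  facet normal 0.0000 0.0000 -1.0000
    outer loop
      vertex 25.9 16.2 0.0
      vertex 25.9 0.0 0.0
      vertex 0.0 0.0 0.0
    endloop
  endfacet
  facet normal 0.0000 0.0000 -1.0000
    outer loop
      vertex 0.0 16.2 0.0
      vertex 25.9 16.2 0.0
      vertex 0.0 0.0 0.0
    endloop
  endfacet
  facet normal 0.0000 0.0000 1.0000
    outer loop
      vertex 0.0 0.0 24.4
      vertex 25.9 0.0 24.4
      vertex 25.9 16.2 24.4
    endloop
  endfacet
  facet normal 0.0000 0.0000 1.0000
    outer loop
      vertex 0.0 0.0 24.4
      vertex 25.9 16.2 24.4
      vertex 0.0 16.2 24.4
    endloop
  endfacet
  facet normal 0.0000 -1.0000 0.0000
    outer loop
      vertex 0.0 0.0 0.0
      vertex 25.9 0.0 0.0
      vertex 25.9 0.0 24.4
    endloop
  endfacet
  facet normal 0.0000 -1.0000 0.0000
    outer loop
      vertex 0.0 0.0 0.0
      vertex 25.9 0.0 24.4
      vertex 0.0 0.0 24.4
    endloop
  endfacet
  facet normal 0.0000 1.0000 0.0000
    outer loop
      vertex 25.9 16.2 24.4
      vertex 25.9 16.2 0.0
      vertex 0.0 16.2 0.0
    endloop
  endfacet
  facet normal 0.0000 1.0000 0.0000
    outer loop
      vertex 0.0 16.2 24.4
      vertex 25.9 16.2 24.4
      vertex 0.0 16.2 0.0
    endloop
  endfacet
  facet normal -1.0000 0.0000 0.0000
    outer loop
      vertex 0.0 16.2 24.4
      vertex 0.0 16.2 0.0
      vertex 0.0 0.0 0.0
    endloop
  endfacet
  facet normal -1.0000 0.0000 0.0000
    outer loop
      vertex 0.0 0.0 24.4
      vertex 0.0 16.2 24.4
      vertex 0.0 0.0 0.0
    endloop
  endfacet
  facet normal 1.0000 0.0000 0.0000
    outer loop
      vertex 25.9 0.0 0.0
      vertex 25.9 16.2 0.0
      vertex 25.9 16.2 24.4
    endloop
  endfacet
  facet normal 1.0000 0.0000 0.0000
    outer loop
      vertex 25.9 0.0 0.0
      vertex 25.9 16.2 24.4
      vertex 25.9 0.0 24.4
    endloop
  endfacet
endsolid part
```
; perimeter-only toolpath
G21 ; units = mm
G90 ; absolute positioning
G28 ; home
; layer 1
G0 Z4.9
G0 X0.0 Y0.0
G1 X25.9 Y0.0
G1 X25.9 Y16.2
G1 X0.0 Y16.2
G1 X0.0 Y0.0
; layer 2
G0 Z9.8
G0 X0.0 Y0.0
G1 X25.9 Y0.0
G1 X25.9 Y16.2
G1 X0.0 Y16.2
G1 X0.0 Y0.0
; layer 3
G0 Z14.6
G0 X0.0 Y0.0
G1 X25.9 Y0.0
G1 X25.9 Y16.2
G1 X0.0 Y16.2
G1 X0.0 Y0.0
; layer 4
G0 Z19.5
G0 X0.0 Y0.0
G1 X25.9 Y0.0
G1 X25.9 Y16.2
G1 X0.0 Y16.2
G1 X0.0 Y0.0
; layer 5
G0 Z24.4
G0 X0.0 Y0.0
G1 X25.9 Y0.0
G1 X25.9 Y16.2
G1 X0.0 Y16.2
G1 X0.0 Y0.0
M2 ; end

The solid is a rectangular box, roughly 25.9 × 16.2 mm footprint and 24.4 mm tall. Slicing at Δz = 4.9 mm — 5 equal slices spanning the solid's height, so layer i sits at z = i·h/5 — gives 5 non-empty perimeters. Each is a 4-segment closed polygon; G0 lifts to the layer z and rapids to the start vertex, then G1 traces the edges.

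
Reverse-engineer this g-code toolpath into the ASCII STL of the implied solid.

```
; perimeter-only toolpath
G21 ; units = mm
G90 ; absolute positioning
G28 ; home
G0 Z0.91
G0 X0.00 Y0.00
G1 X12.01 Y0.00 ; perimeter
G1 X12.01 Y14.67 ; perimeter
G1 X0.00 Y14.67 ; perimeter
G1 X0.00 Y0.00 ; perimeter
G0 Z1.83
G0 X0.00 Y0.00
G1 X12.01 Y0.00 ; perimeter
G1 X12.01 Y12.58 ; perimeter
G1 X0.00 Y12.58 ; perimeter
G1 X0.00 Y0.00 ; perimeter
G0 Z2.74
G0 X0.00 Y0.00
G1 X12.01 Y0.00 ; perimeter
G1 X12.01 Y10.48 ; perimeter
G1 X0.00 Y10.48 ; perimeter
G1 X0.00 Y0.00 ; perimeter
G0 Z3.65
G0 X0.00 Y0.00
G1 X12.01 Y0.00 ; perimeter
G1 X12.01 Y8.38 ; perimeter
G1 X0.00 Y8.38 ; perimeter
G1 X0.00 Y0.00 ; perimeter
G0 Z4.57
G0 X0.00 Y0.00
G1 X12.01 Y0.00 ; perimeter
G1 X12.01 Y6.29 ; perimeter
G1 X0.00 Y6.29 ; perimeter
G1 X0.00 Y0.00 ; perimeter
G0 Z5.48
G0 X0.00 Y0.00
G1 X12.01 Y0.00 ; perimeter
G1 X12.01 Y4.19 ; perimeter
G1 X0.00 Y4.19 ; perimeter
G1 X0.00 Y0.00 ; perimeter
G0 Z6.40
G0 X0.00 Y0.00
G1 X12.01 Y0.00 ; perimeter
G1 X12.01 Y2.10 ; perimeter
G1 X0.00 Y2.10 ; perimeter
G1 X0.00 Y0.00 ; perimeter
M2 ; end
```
solid part
  facet normal 0.0000 0.0000 -1.0000
    outer loop
      vertex 12.01 16.77 0.00
      vertex 12.01 0.00 0.00
      vertex 0.00 0.00 0.00
    endloop
  endfacet
  facet normal 0.0000 0.0000 -1.0000
    outer loop
      vertex 0.00 16.77 0.00
      vertex 12.01 16.77 0.00
      vertex 0.00 0.00 0.00
    endloop
  endfacet
  facet normal 0.0000 -1.0000 0.0000
    outer loop
      vertex 0.00 0.00 0.00
      vertex 12.01 0.00 0.00
      vertex 12.01 0.00 7.31
    endloop
  endfacet
  facet normal 0.0000 -1.0000 0.0000
    outer loop
      vertex 0.00 0.00 0.00
      vertex 12.01 0.00 7.31
      vertex 0.00 0.00 7.31
    endloop
  endfacet
  facet normal 0.0000 0.3996 0.9167
    outer loop
      vertex 0.00 0.00 7.31
      vertex 12.01 0.00 7.31
      vertex 12.01 16.77 0.00
    endloop
  endfacet
  facet normal 0.0000 0.3996 0.9167
    outer loop
      vertex 0.00 0.00 7.31
      vertex 12.01 16.77 0.00
      vertex 0.00 16.77 0.00
    endloop
  endfacet
  facet normal -1.0000 0.0000 0.0000
    outer loop
      vertex 0.00 0.00 7.31
      vertex 0.00 16.77 0.00
      vertex 0.00 0.00 0.00
    endloop
  endfacet
  facet normal 1.0000 0.0000 0.0000
    outer loop
      vertex 12.01 0.00 0.00
      vertex 12.01 16.77 0.00
      vertex 12.01 0.00 7.31
    endloop
  endfacet
endsolid part

The G0 Z moves step by Δz≈0.91 mm. The G1 loops shrink linearly with z, so the solid tapers from its base footprint up to z≈7.31. Closing with a flat bottom cap and the tapered top and triangulating gives 8 facets — a wedge (ramp): 12 × 16.8 mm base, rising to 7.31 mm along the y=0 edge and sloping linearly to z=0 at y=16.8.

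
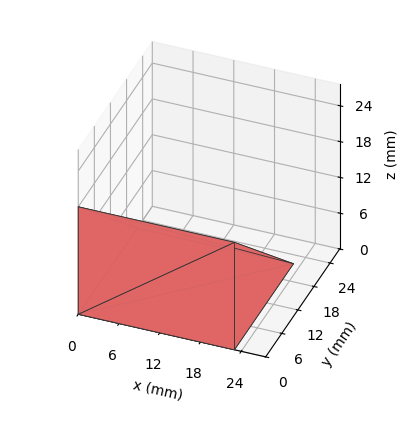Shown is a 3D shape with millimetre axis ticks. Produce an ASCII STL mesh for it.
Reading the render: the shape is a wedge (ramp): 23 × 22 mm base, rising to 18 mm along the y=0 edge and sloping linearly to z=0 at y=22 (dimensions read to the nearest mm from the axis ticks). For the STL, each face is triangulated and given an outward normal.

solid part
  facet normal 0.0000 0.0000 -1.0000
    outer loop
      vertex 23.0 22.0 0.0
      vertex 23.0 0.0 0.0
      vertex 0.0 0.0 0.0
    endloop
  endfacet
  facet normal 0.0000 0.0000 -1.0000
    outer loop
      vertex 0.0 22.0 0.0
      vertex 23.0 22.0 0.0
      vertex 0.0 0.0 0.0
    endloop
  endfacet
  facet normal 0.0000 -1.0000 0.0000
    outer loop
      vertex 0.0 0.0 0.0
      vertex 23.0 0.0 0.0
      vertex 23.0 0.0 18.0
    endloop
  endfacet
  facet normal 0.0000 -1.0000 0.0000
    outer loop
      vertex 0.0 0.0 0.0
      vertex 23.0 0.0 18.0
      vertex 0.0 0.0 18.0
    endloop
  endfacet
  facet normal 0.0000 0.6332 0.7740
    outer loop
      vertex 0.0 0.0 18.0
      vertex 23.0 0.0 18.0
      vertex 23.0 22.0 0.0
    endloop
  endfacet
  facet normal 0.0000 0.6332 0.7740
    outer loop
      vertex 0.0 0.0 18.0
      vertex 23.0 22.0 0.0
      vertex 0.0 22.0 0.0
    endloop
  endfacet
  facet normal -1.0000 0.0000 0.0000
    outer loop
      vertex 0.0 0.0 18.0
      vertex 0.0 22.0 0.0
      vertex 0.0 0.0 0.0
    endloop
  endfacet
  facet normal 1.0000 0.0000 0.0000
    outer loop
      vertex 23.0 0.0 0.0
      vertex 23.0 22.0 0.0
      vertex 23.0 0.0 18.0
    endloop
  endfacet
endsolid part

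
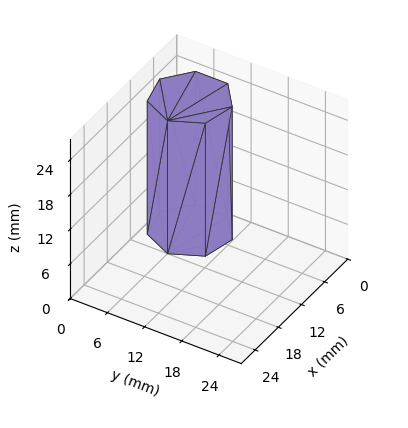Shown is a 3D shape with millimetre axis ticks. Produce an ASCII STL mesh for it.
Reading the render: the shape is a regular 7-sided prism (a cylinder approximated with 7 flat sides), circumscribed radius ≈ 6 mm, height ≈ 23 mm (dimensions read to the nearest mm from the axis ticks). For the STL, each face is triangulated and given an outward normal.

solid part
  facet normal 0.0000 0.0000 -1.0000
    outer loop
      vertex 4.66 11.85 0.00
      vertex 9.74 10.69 0.00
      vertex 12.00 6.00 0.00
    endloop
  endfacet
  facet normal 0.0000 0.0000 -1.0000
    outer loop
      vertex 0.59 8.60 0.00
      vertex 4.66 11.85 0.00
      vertex 12.00 6.00 0.00
    endloop
  endfacet
  facet normal 0.0000 0.0000 -1.0000
    outer loop
      vertex 0.59 3.40 0.00
      vertex 0.59 8.60 0.00
      vertex 12.00 6.00 0.00
    endloop
  endfacet
  facet normal 0.0000 0.0000 -1.0000
    outer loop
      vertex 4.66 0.15 0.00
      vertex 0.59 3.40 0.00
      vertex 12.00 6.00 0.00
    endloop
  endfacet
  facet normal 0.0000 0.0000 -1.0000
    outer loop
      vertex 9.74 1.31 0.00
      vertex 4.66 0.15 0.00
      vertex 12.00 6.00 0.00
    endloop
  endfacet
  facet normal 0.0000 0.0000 1.0000
    outer loop
      vertex 12.00 6.00 23.00
      vertex 9.74 10.69 23.00
      vertex 4.66 11.85 23.00
    endloop
  endfacet
  facet normal 0.0000 0.0000 1.0000
    outer loop
      vertex 12.00 6.00 23.00
      vertex 4.66 11.85 23.00
      vertex 0.59 8.60 23.00
    endloop
  endfacet
  facet normal 0.0000 0.0000 1.0000
    outer loop
      vertex 12.00 6.00 23.00
      vertex 0.59 8.60 23.00
      vertex 0.59 3.40 23.00
    endloop
  endfacet
  facet normal 0.0000 0.0000 1.0000
    outer loop
      vertex 12.00 6.00 23.00
      vertex 0.59 3.40 23.00
      vertex 4.66 0.15 23.00
    endloop
  endfacet
  facet normal 0.0000 0.0000 1.0000
    outer loop
      vertex 12.00 6.00 23.00
      vertex 4.66 0.15 23.00
      vertex 9.74 1.31 23.00
    endloop
  endfacet
  facet normal 0.9009 0.4341 0.0000
    outer loop
      vertex 12.00 6.00 0.00
      vertex 9.74 10.69 0.00
      vertex 9.74 10.69 23.00
    endloop
  endfacet
  facet normal 0.9009 0.4341 0.0000
    outer loop
      vertex 12.00 6.00 0.00
      vertex 9.74 10.69 23.00
      vertex 12.00 6.00 23.00
    endloop
  endfacet
  facet normal 0.2226 0.9749 0.0000
    outer loop
      vertex 9.74 10.69 0.00
      vertex 4.66 11.85 0.00
      vertex 4.66 11.85 23.00
    endloop
  endfacet
  facet normal 0.2226 0.9749 0.0000
    outer loop
      vertex 9.74 10.69 0.00
      vertex 4.66 11.85 23.00
      vertex 9.74 10.69 23.00
    endloop
  endfacet
  facet normal -0.6240 0.7814 0.0000
    outer loop
      vertex 4.66 11.85 0.00
      vertex 0.59 8.60 0.00
      vertex 0.59 8.60 23.00
    endloop
  endfacet
  facet normal -0.6240 0.7814 0.0000
    outer loop
      vertex 4.66 11.85 0.00
      vertex 0.59 8.60 23.00
      vertex 4.66 11.85 23.00
    endloop
  endfacet
  facet normal -1.0000 0.0000 0.0000
    outer loop
      vertex 0.59 8.60 0.00
      vertex 0.59 3.40 0.00
      vertex 0.59 3.40 23.00
    endloop
  endfacet
  facet normal -1.0000 0.0000 0.0000
    outer loop
      vertex 0.59 8.60 0.00
      vertex 0.59 3.40 23.00
      vertex 0.59 8.60 23.00
    endloop
  endfacet
  facet normal -0.6240 -0.7814 0.0000
    outer loop
      vertex 0.59 3.40 0.00
      vertex 4.66 0.15 0.00
      vertex 4.66 0.15 23.00
    endloop
  endfacet
  facet normal -0.6240 -0.7814 0.0000
    outer loop
      vertex 0.59 3.40 0.00
      vertex 4.66 0.15 23.00
      vertex 0.59 3.40 23.00
    endloop
  endfacet
  facet normal 0.2226 -0.9749 0.0000
    outer loop
      vertex 4.66 0.15 0.00
      vertex 9.74 1.31 0.00
      vertex 9.74 1.31 23.00
    endloop
  endfacet
  facet normal 0.2226 -0.9749 0.0000
    outer loop
      vertex 4.66 0.15 0.00
      vertex 9.74 1.31 23.00
      vertex 4.66 0.15 23.00
    endloop
  endfacet
  facet normal 0.9009 -0.4341 0.0000
    outer loop
      vertex 9.74 1.31 0.00
      vertex 12.00 6.00 0.00
      vertex 12.00 6.00 23.00
    endloop
  endfacet
  facet normal 0.9009 -0.4341 0.0000
    outer loop
      vertex 9.74 1.31 0.00
      vertex 12.00 6.00 23.00
      vertex 9.74 1.31 23.00
    endloop
  endfacet
endsolid part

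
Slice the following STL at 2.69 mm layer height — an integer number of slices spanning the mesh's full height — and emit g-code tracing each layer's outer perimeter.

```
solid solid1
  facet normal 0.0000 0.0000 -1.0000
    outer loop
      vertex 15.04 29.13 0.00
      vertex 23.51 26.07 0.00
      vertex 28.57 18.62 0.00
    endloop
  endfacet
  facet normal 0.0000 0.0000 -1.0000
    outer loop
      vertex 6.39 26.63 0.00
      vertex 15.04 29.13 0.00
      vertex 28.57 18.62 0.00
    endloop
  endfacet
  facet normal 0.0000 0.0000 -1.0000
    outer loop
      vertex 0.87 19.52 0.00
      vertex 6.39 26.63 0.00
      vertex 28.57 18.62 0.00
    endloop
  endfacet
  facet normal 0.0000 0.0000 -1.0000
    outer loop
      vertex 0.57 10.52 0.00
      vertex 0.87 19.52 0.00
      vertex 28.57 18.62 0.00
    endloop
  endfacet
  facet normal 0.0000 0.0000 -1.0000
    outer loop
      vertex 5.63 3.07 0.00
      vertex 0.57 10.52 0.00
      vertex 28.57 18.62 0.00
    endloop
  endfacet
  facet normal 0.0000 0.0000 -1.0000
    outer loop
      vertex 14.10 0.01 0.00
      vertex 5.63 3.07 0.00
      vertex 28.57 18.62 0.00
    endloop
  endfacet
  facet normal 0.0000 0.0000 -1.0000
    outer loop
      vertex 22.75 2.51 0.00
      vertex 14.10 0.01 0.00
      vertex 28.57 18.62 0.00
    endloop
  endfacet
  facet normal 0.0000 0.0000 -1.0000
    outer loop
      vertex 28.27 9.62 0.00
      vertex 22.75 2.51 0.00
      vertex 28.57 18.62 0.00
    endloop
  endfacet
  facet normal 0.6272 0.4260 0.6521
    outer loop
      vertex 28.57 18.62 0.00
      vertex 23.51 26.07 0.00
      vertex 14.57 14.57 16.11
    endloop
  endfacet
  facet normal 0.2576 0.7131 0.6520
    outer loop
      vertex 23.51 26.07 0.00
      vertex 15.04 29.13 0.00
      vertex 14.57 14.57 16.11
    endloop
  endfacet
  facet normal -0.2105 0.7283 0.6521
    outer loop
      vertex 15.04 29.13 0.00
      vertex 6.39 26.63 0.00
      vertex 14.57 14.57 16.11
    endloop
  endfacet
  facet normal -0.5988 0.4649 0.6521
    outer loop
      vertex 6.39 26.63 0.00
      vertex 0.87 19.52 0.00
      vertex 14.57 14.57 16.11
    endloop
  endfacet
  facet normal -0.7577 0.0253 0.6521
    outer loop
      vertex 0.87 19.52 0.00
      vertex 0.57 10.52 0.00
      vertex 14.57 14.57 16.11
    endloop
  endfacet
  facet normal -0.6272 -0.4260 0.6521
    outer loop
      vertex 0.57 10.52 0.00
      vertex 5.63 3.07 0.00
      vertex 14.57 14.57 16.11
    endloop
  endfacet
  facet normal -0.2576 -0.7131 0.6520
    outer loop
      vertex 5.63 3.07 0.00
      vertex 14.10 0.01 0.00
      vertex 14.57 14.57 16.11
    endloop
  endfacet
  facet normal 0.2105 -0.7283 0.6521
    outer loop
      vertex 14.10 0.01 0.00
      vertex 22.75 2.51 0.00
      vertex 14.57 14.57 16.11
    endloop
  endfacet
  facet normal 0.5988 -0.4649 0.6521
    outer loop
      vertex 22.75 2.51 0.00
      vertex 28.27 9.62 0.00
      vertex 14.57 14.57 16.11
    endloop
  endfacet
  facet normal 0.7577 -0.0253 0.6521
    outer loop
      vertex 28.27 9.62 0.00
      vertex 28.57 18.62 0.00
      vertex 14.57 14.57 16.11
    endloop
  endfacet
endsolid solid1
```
; perimeter-only toolpath
G21 ; units = mm
G90 ; absolute positioning
G28 ; home
; layer 1
G0 Z2.69
G0 X26.24 Y17.95
G1 X22.02 Y24.15
G1 X14.96 Y26.70
G1 X7.75 Y24.62
G1 X3.15 Y18.70
G1 X2.90 Y11.20
G1 X7.12 Y4.99
G1 X14.18 Y2.44
G1 X21.39 Y4.52
G1 X25.99 Y10.45
G1 X26.24 Y17.95
; layer 2
G0 Z5.37
G0 X23.90 Y17.27
G1 X20.53 Y22.24
G1 X14.88 Y24.28
G1 X9.12 Y22.61
G1 X5.44 Y17.87
G1 X5.24 Y11.87
G1 X8.61 Y6.90
G1 X14.26 Y4.86
G1 X20.02 Y6.53
G1 X23.70 Y11.27
G1 X23.90 Y17.27
; layer 3
G0 Z8.05
G0 X21.57 Y16.59
G1 X19.04 Y20.32
G1 X14.80 Y21.85
G1 X10.48 Y20.60
G1 X7.72 Y17.05
G1 X7.57 Y12.54
G1 X10.10 Y8.82
G1 X14.34 Y7.29
G1 X18.66 Y8.54
G1 X21.42 Y12.09
G1 X21.57 Y16.59
; layer 4
G0 Z10.74
G0 X19.24 Y15.92
G1 X17.55 Y18.40
G1 X14.73 Y19.42
G1 X11.84 Y18.59
G1 X10.00 Y16.22
G1 X9.90 Y13.22
G1 X11.59 Y10.74
G1 X14.41 Y9.72
G1 X17.30 Y10.55
G1 X19.14 Y12.92
G1 X19.24 Y15.92
; layer 5
G0 Z13.43
G0 X16.90 Y15.25
G1 X16.06 Y16.49
G1 X14.65 Y17.00
G1 X13.21 Y16.58
G1 X12.29 Y15.39
G1 X12.24 Y13.89
G1 X13.08 Y12.65
G1 X14.49 Y12.14
G1 X15.93 Y12.56
G1 X16.85 Y13.75
G1 X16.90 Y15.25
M2 ; end

The solid is a regular 10-sided pyramid, base circumscribed radius ≈ 14.6 mm, apex at z ≈ 16.1 mm. Slicing at Δz = 2.69 mm — 6 equal slices spanning the solid's height, so layer i sits at z = i·h/6 — gives 5 non-empty perimeters. Each is a 10-segment closed polygon; G0 lifts to the layer z and rapids to the start vertex, then G1 traces the edges. The cross-section shrinks linearly with z (the slice at the apex is degenerate and omitted).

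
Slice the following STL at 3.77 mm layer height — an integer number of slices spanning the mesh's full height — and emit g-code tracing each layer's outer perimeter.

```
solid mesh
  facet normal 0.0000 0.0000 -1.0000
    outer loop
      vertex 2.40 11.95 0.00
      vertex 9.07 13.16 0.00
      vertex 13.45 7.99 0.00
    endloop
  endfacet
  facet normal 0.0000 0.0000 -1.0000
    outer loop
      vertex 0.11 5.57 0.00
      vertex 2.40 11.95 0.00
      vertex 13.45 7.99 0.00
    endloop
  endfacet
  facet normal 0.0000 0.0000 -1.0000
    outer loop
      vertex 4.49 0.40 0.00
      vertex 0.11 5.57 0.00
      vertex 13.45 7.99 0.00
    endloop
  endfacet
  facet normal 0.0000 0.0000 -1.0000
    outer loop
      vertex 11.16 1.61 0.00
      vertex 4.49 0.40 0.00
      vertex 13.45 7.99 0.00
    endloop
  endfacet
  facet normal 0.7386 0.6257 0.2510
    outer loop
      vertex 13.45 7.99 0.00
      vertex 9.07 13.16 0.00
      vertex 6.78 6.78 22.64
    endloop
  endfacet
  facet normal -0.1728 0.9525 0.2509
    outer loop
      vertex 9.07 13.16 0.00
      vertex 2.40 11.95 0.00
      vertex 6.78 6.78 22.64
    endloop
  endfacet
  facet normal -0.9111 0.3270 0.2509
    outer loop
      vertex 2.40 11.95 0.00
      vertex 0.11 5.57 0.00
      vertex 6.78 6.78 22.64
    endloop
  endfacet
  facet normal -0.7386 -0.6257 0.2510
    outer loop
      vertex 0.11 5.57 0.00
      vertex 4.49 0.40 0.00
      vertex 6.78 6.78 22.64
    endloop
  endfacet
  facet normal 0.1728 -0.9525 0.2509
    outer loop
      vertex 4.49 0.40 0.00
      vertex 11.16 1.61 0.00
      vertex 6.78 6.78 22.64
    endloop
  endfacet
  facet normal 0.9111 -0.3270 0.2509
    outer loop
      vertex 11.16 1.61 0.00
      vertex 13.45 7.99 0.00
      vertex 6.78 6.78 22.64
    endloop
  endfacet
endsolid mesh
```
; perimeter-only toolpath
G21 ; units = mm
G90 ; absolute positioning
G28 ; home
; layer 1
G0 Z3.77
G0 X12.34 Y7.79
G1 X8.69 Y12.10
G1 X3.13 Y11.09
G1 X1.22 Y5.77
G1 X4.87 Y1.46
G1 X10.43 Y2.47
G1 X12.34 Y7.79
; layer 2
G0 Z7.55
G0 X11.23 Y7.59
G1 X8.31 Y11.03
G1 X3.86 Y10.23
G1 X2.33 Y5.97
G1 X5.25 Y2.53
G1 X9.70 Y3.33
G1 X11.23 Y7.59
; layer 3
G0 Z11.32
G0 X10.12 Y7.38
G1 X7.93 Y9.97
G1 X4.59 Y9.37
G1 X3.45 Y6.18
G1 X5.63 Y3.59
G1 X8.97 Y4.20
G1 X10.12 Y7.38
; layer 4
G0 Z15.09
G0 X9.00 Y7.18
G1 X7.54 Y8.91
G1 X5.32 Y8.50
G1 X4.56 Y6.38
G1 X6.02 Y4.65
G1 X8.24 Y5.06
G1 X9.00 Y7.18
; layer 5
G0 Z18.87
G0 X7.89 Y6.98
G1 X7.16 Y7.84
G1 X6.05 Y7.64
G1 X5.67 Y6.58
G1 X6.40 Y5.72
G1 X7.51 Y5.92
G1 X7.89 Y6.98
M2 ; end

The solid is a regular 6-sided pyramid, base circumscribed radius ≈ 6.78 mm, apex at z ≈ 22.6 mm. Slicing at Δz = 3.77 mm — 6 equal slices spanning the solid's height, so layer i sits at z = i·h/6 — gives 5 non-empty perimeters. Each is a 6-segment closed polygon; G0 lifts to the layer z and rapids to the start vertex, then G1 traces the edges. The cross-section shrinks linearly with z (the slice at the apex is degenerate and omitted).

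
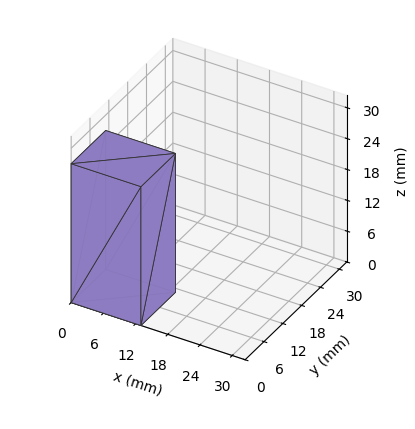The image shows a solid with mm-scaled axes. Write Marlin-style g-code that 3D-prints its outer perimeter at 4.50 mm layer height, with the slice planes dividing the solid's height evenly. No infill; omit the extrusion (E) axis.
Reading the render: the shape is a rectangular box, roughly 13 × 11 mm footprint and 27 mm tall (dimensions read to the nearest mm from the axis ticks). For the g-code, the solid's height is divided into equal slices at the stated Δz and each level perimeter traced with G1 moves after a G0 lift.

; perimeter-only toolpath
G21 ; units = mm
G90 ; absolute positioning
G28 ; home
; layer 1
G0 Z4.50
G0 X0.00 Y0.00
G1 X13.00 Y0.00
G1 X13.00 Y11.00
G1 X0.00 Y11.00
G1 X0.00 Y0.00
; layer 2
G0 Z9.00
G0 X0.00 Y0.00
G1 X13.00 Y0.00
G1 X13.00 Y11.00
G1 X0.00 Y11.00
G1 X0.00 Y0.00
; layer 3
G0 Z13.50
G0 X0.00 Y0.00
G1 X13.00 Y0.00
G1 X13.00 Y11.00
G1 X0.00 Y11.00
G1 X0.00 Y0.00
; layer 4
G0 Z18.00
G0 X0.00 Y0.00
G1 X13.00 Y0.00
G1 X13.00 Y11.00
G1 X0.00 Y11.00
G1 X0.00 Y0.00
; layer 5
G0 Z22.50
G0 X0.00 Y0.00
G1 X13.00 Y0.00
G1 X13.00 Y11.00
G1 X0.00 Y11.00
G1 X0.00 Y0.00
; layer 6
G0 Z27.00
G0 X0.00 Y0.00
G1 X13.00 Y0.00
G1 X13.00 Y11.00
G1 X0.00 Y11.00
G1 X0.00 Y0.00
M2 ; end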